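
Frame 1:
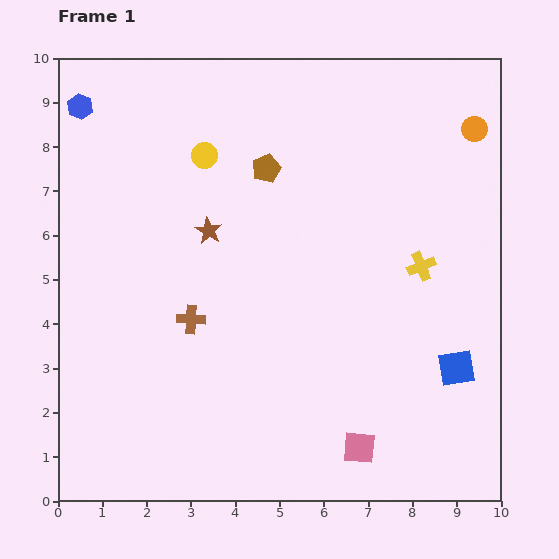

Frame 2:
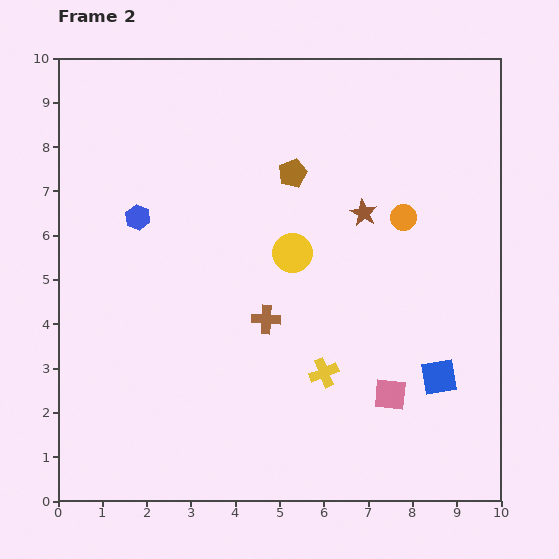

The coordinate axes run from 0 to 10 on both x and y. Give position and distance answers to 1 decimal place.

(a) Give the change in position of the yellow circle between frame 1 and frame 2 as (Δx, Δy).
(2.0, -2.2)

The yellow circle was at (3.3, 7.8) in frame 1 and (5.3, 5.6) in frame 2.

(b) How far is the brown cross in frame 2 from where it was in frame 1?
1.7

The brown cross moved from (3.0, 4.1) to (4.7, 4.1), a distance of √(1.7² + 0.0²) ≈ 1.7.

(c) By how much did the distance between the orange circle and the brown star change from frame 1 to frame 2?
-5.5

Distance in frame 1: 6.4. Distance in frame 2: 0.9.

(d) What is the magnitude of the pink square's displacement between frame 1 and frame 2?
1.4

The pink square moved from (6.8, 1.2) to (7.5, 2.4), a distance of √(0.7² + 1.2²) ≈ 1.4.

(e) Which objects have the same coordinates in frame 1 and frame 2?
none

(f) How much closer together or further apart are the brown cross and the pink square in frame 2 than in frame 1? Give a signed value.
-1.5

Distance in frame 1: 4.8. Distance in frame 2: 3.3.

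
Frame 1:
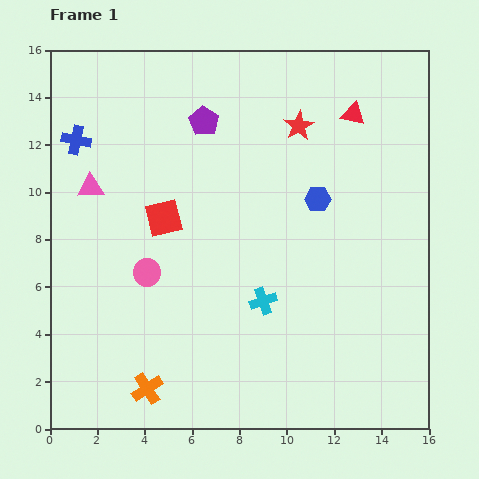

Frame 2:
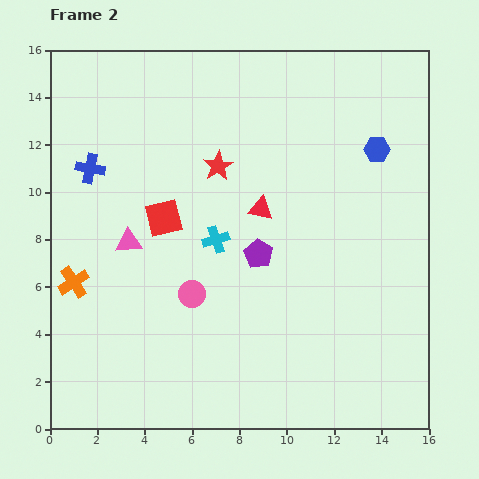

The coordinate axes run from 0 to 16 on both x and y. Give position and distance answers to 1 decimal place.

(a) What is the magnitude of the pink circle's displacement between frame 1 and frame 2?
2.1

The pink circle moved from (4.1, 6.6) to (6.0, 5.7), a distance of √(1.9² + 0.9²) ≈ 2.1.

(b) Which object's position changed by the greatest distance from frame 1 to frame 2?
the purple pentagon

(moved 6.1; next 5.6)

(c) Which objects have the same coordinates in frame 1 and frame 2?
the red square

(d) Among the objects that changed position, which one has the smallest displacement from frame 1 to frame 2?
the blue cross

(moved 1.3)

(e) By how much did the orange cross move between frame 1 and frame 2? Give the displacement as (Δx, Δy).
(-3.1, 4.5)

The orange cross was at (4.1, 1.7) in frame 1 and (1.0, 6.2) in frame 2.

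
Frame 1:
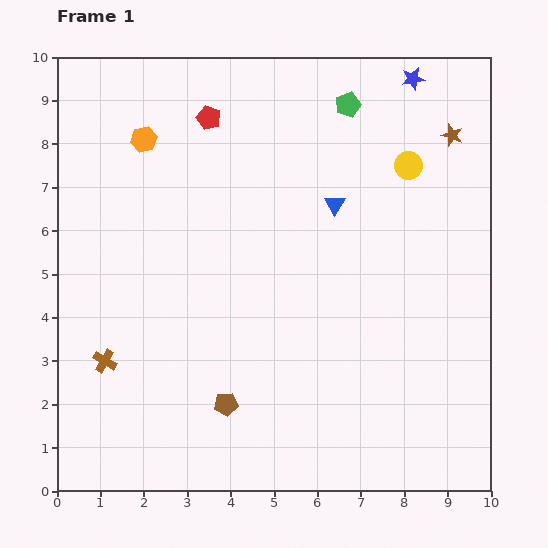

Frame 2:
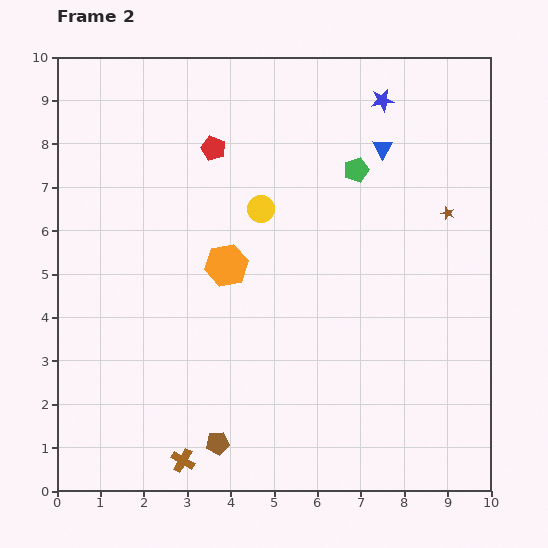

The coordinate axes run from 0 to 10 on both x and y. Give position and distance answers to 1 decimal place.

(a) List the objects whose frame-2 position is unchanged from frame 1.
none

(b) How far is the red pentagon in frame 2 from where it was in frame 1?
0.7

The red pentagon moved from (3.5, 8.6) to (3.6, 7.9), a distance of √(0.1² + 0.7²) ≈ 0.7.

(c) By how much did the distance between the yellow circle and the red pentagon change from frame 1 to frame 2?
-2.9

Distance in frame 1: 4.7. Distance in frame 2: 1.8.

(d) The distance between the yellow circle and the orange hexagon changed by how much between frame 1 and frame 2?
-4.6

Distance in frame 1: 6.1. Distance in frame 2: 1.5.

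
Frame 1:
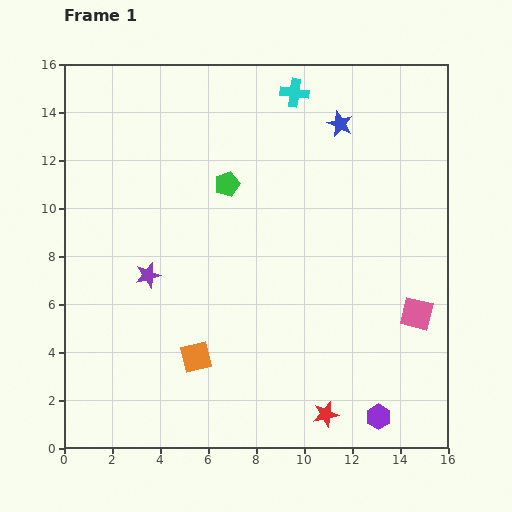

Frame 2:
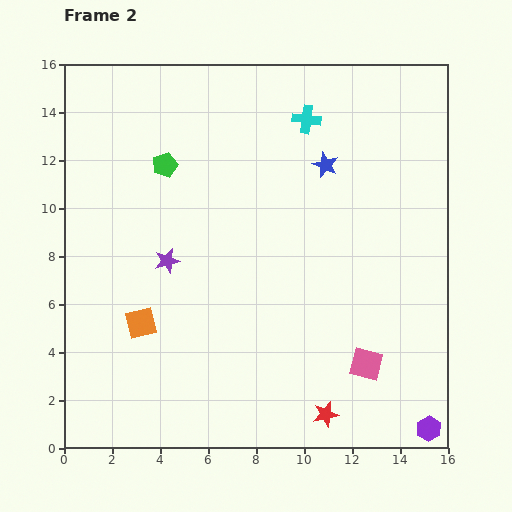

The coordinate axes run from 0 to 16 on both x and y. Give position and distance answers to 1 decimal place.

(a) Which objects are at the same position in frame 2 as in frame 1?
the red star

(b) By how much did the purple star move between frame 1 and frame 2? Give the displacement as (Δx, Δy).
(0.8, 0.6)

The purple star was at (3.5, 7.2) in frame 1 and (4.3, 7.8) in frame 2.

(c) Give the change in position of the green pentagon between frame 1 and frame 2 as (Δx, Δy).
(-2.6, 0.8)

The green pentagon was at (6.8, 11.0) in frame 1 and (4.2, 11.8) in frame 2.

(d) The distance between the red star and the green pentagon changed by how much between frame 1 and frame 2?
+2.0

Distance in frame 1: 10.4. Distance in frame 2: 12.4.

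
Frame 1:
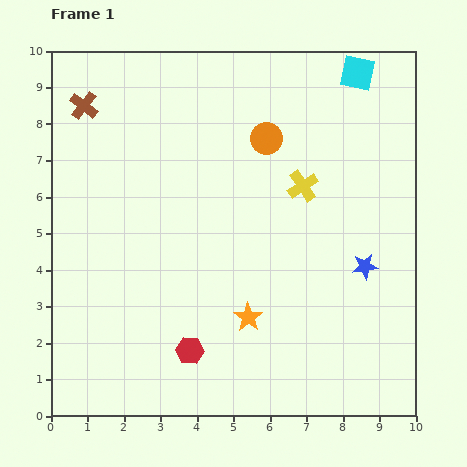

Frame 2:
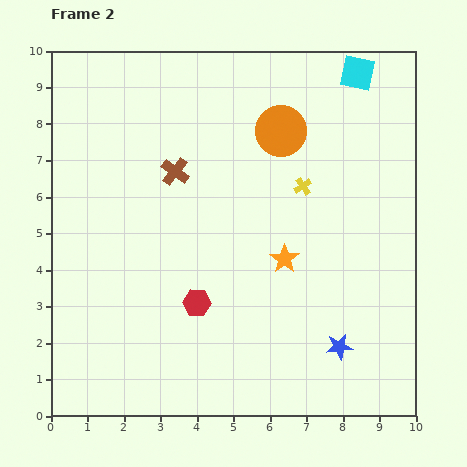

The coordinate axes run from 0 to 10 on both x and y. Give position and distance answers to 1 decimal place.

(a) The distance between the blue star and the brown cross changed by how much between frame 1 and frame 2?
-2.3

Distance in frame 1: 8.9. Distance in frame 2: 6.6.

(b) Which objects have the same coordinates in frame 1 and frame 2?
the cyan square, the yellow cross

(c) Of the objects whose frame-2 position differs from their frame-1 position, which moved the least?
the orange circle

(moved 0.4)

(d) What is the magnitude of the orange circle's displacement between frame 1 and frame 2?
0.4

The orange circle moved from (5.9, 7.6) to (6.3, 7.8), a distance of √(0.4² + 0.2²) ≈ 0.4.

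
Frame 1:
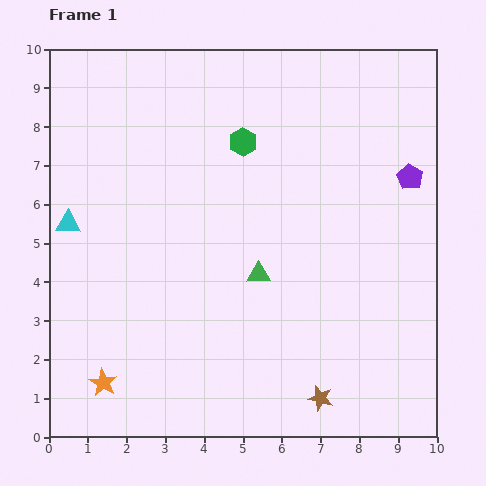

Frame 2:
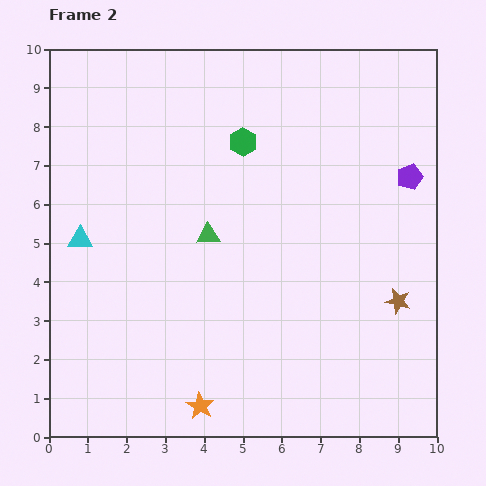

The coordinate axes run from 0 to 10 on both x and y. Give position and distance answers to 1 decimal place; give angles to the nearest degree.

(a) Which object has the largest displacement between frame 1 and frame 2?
the brown star

(moved 3.2; next 2.6)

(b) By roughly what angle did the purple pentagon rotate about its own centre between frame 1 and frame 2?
22° clockwise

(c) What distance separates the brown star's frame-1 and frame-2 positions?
3.2

The brown star moved from (7.0, 1.0) to (9.0, 3.5), a distance of √(2.0² + 2.5²) ≈ 3.2.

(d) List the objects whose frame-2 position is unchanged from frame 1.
the green hexagon, the purple pentagon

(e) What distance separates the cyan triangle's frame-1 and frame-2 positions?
0.5

The cyan triangle moved from (0.5, 5.5) to (0.8, 5.1), a distance of √(0.3² + 0.4²) ≈ 0.5.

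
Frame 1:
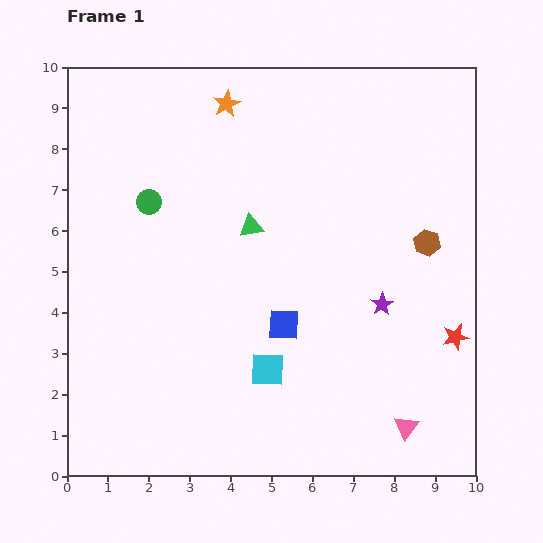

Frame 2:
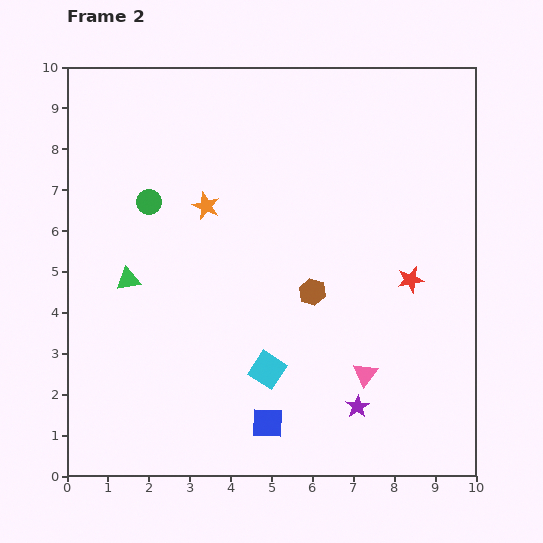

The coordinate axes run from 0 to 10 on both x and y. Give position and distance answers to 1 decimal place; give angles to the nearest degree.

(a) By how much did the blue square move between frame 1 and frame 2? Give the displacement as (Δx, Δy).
(-0.4, -2.4)

The blue square was at (5.3, 3.7) in frame 1 and (4.9, 1.3) in frame 2.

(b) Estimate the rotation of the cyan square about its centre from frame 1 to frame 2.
31° clockwise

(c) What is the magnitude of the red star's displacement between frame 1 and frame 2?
1.8

The red star moved from (9.5, 3.4) to (8.4, 4.8), a distance of √(1.1² + 1.4²) ≈ 1.8.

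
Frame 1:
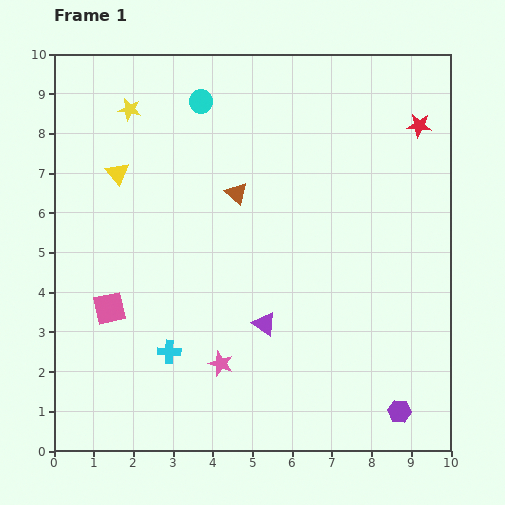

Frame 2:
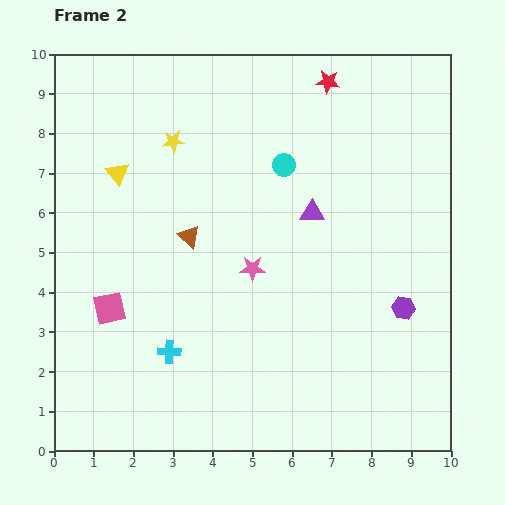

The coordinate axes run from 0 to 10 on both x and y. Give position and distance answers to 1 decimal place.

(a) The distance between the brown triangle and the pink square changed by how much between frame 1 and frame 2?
-1.6

Distance in frame 1: 4.3. Distance in frame 2: 2.7.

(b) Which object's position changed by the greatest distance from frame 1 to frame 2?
the purple triangle

(moved 3.0; next 2.6)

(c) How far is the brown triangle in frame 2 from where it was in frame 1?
1.6

The brown triangle moved from (4.6, 6.5) to (3.4, 5.4), a distance of √(1.2² + 1.1²) ≈ 1.6.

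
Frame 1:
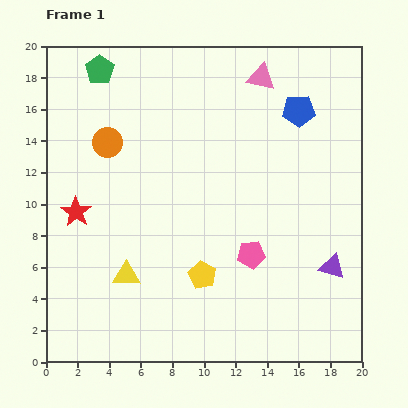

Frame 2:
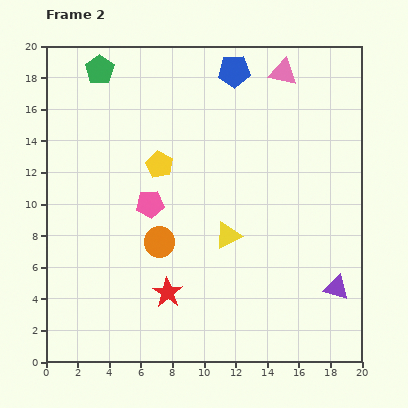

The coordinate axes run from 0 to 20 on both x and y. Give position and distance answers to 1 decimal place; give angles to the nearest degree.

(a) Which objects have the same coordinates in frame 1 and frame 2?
the green pentagon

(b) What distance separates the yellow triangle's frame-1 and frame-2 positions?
6.9

The yellow triangle moved from (5.1, 5.5) to (11.5, 8.0), a distance of √(6.4² + 2.5²) ≈ 6.9.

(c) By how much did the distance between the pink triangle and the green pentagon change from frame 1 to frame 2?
+1.4

Distance in frame 1: 10.2. Distance in frame 2: 11.6.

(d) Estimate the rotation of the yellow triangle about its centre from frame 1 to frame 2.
28° counter-clockwise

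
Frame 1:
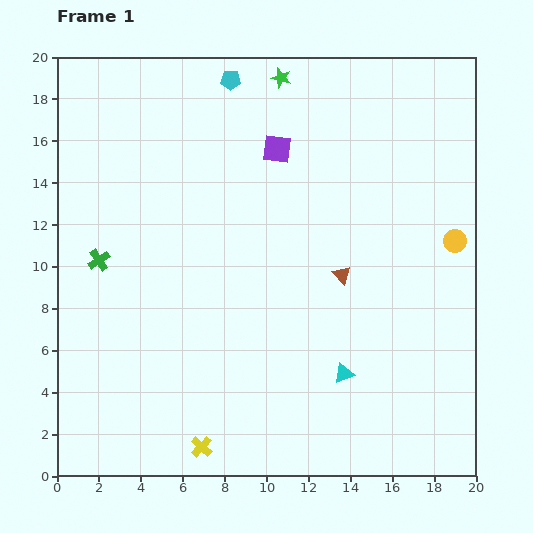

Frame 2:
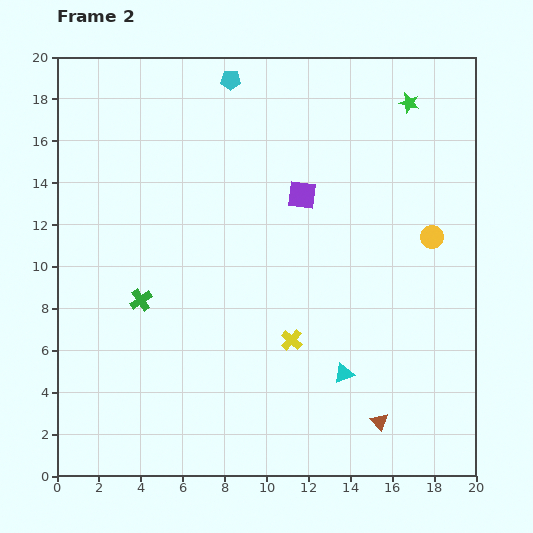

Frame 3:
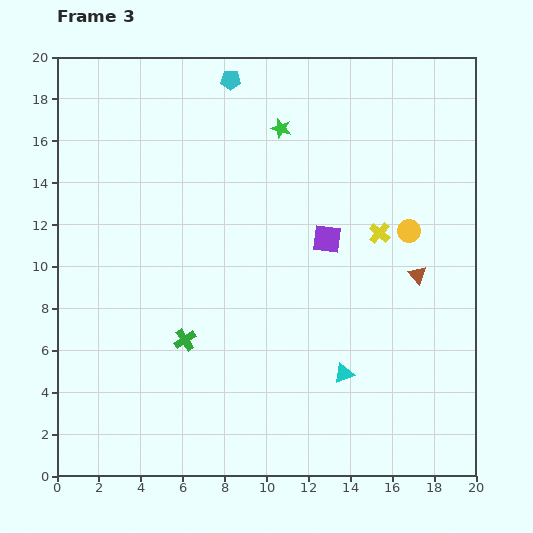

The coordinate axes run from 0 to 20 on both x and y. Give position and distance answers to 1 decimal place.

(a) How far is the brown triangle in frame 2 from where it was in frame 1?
7.2

The brown triangle moved from (13.6, 9.6) to (15.4, 2.6), a distance of √(1.8² + 7.0²) ≈ 7.2.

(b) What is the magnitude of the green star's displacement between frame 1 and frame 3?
2.4

The green star moved from (10.7, 19.0) to (10.7, 16.6), a distance of √(0.0² + 2.4²) ≈ 2.4.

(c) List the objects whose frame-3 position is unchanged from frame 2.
the cyan pentagon, the cyan triangle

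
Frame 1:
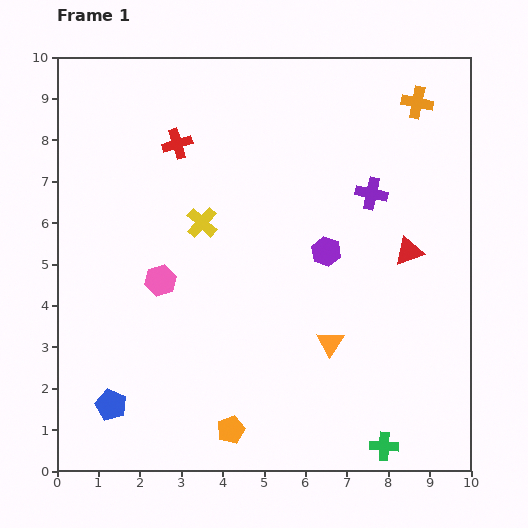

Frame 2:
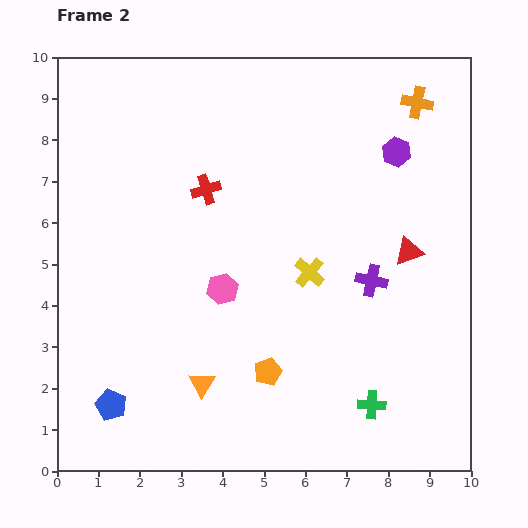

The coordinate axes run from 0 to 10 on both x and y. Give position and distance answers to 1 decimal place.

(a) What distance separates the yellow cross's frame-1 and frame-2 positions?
2.9

The yellow cross moved from (3.5, 6.0) to (6.1, 4.8), a distance of √(2.6² + 1.2²) ≈ 2.9.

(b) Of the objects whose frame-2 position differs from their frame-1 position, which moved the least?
the green cross

(moved 1.0)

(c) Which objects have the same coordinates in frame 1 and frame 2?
the red triangle, the orange cross, the blue pentagon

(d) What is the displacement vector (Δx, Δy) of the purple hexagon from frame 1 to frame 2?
(1.7, 2.4)

The purple hexagon was at (6.5, 5.3) in frame 1 and (8.2, 7.7) in frame 2.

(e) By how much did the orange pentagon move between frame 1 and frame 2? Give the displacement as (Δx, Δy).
(0.9, 1.4)

The orange pentagon was at (4.2, 1.0) in frame 1 and (5.1, 2.4) in frame 2.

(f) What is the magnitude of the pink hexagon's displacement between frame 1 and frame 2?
1.5

The pink hexagon moved from (2.5, 4.6) to (4.0, 4.4), a distance of √(1.5² + 0.2²) ≈ 1.5.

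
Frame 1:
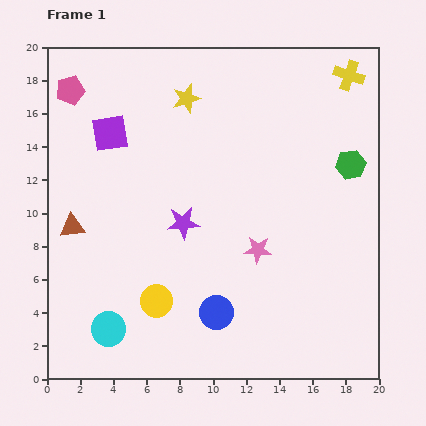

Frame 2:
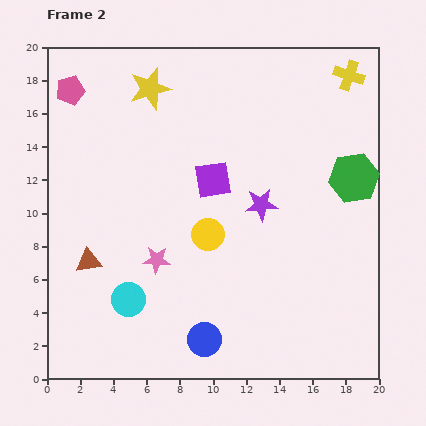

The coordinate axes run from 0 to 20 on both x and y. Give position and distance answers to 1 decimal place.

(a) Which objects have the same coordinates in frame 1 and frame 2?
the yellow cross, the pink pentagon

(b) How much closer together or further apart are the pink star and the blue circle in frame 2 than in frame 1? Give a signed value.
+1.1

Distance in frame 1: 4.5. Distance in frame 2: 5.6.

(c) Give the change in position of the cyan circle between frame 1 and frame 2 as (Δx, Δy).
(1.2, 1.8)

The cyan circle was at (3.7, 3.0) in frame 1 and (4.9, 4.8) in frame 2.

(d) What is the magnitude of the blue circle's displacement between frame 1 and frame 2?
1.7

The blue circle moved from (10.2, 4.0) to (9.5, 2.4), a distance of √(0.7² + 1.6²) ≈ 1.7.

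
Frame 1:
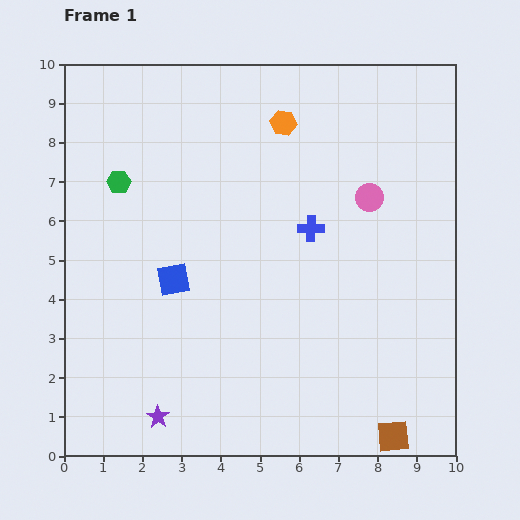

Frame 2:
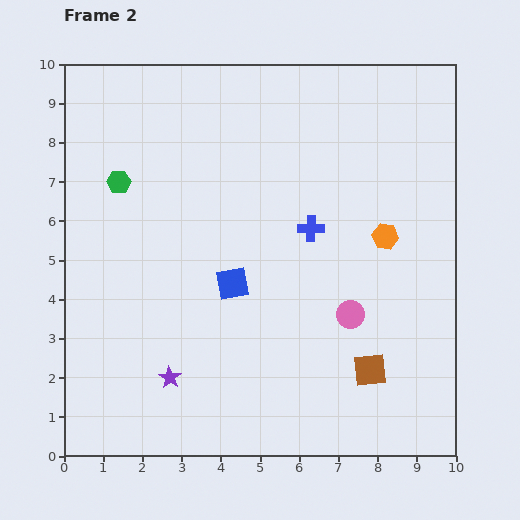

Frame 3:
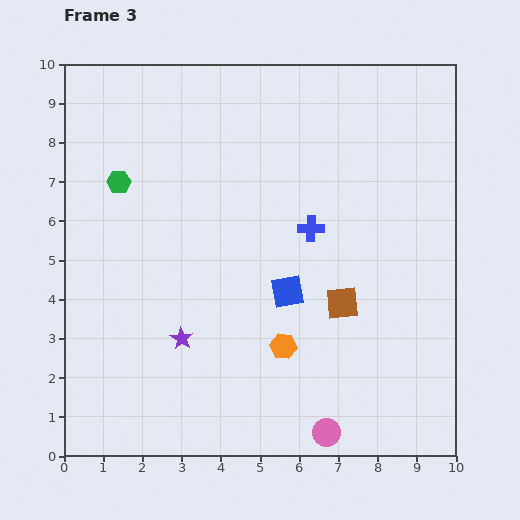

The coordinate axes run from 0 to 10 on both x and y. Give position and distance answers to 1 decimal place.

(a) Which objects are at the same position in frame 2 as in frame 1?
the green hexagon, the blue cross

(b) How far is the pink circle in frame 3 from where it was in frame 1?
6.1

The pink circle moved from (7.8, 6.6) to (6.7, 0.6), a distance of √(1.1² + 6.0²) ≈ 6.1.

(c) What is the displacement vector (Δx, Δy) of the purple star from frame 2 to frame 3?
(0.3, 1.0)

The purple star was at (2.7, 2.0) in frame 2 and (3.0, 3.0) in frame 3.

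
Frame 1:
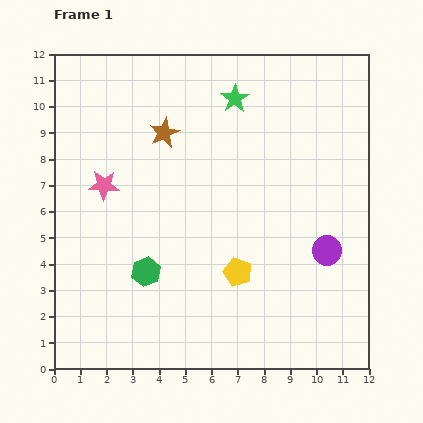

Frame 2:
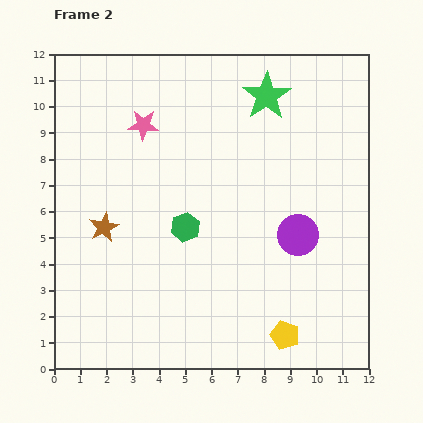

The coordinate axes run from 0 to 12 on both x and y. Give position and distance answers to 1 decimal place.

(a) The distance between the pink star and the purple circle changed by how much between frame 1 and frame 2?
-1.7

Distance in frame 1: 8.9. Distance in frame 2: 7.2.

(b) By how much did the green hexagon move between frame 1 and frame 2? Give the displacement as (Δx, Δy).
(1.5, 1.7)

The green hexagon was at (3.5, 3.7) in frame 1 and (5.0, 5.4) in frame 2.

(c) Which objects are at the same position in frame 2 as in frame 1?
none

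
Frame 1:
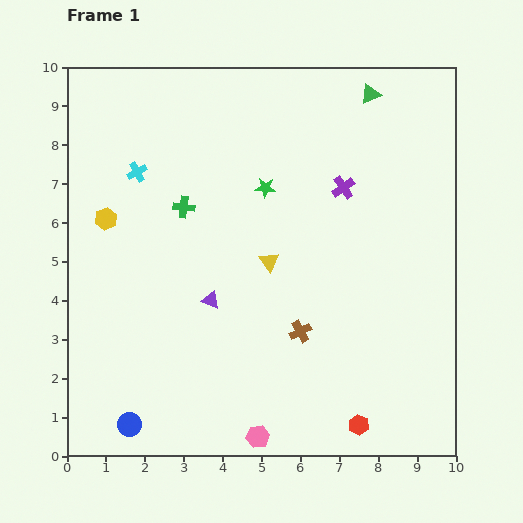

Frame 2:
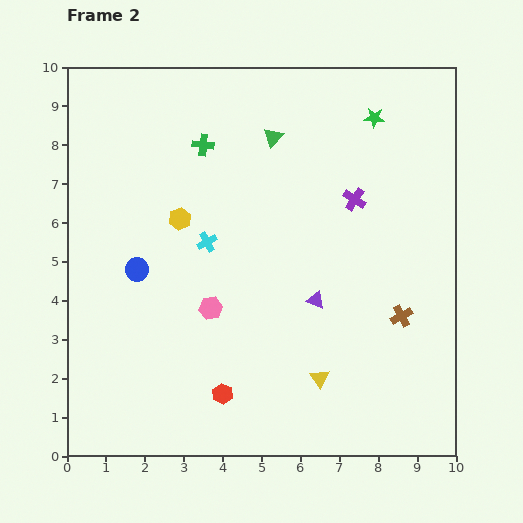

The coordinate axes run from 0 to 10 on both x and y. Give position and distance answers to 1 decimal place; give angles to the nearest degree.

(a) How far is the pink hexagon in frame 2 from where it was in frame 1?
3.5

The pink hexagon moved from (4.9, 0.5) to (3.7, 3.8), a distance of √(1.2² + 3.3²) ≈ 3.5.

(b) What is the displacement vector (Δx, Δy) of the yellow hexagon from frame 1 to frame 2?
(1.9, 0.0)

The yellow hexagon was at (1.0, 6.1) in frame 1 and (2.9, 6.1) in frame 2.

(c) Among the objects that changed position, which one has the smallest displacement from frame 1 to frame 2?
the purple cross

(moved 0.4)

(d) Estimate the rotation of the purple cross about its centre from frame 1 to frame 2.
22° counter-clockwise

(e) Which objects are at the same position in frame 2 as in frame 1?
none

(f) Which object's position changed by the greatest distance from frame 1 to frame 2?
the blue circle

(moved 4.0; next 3.6)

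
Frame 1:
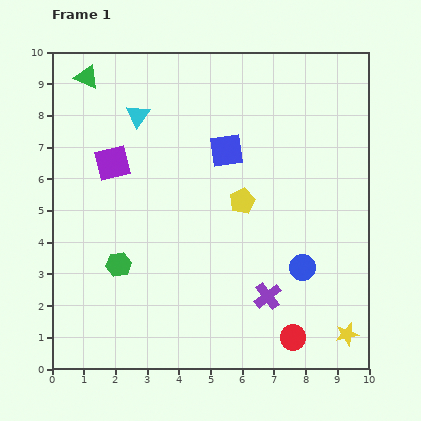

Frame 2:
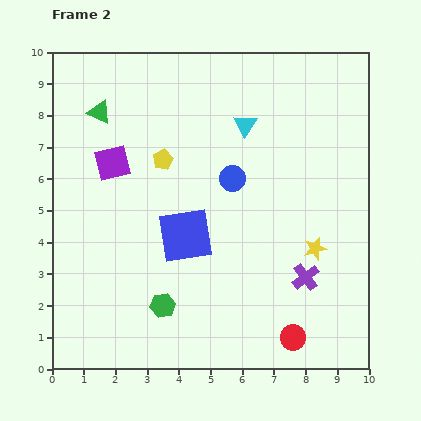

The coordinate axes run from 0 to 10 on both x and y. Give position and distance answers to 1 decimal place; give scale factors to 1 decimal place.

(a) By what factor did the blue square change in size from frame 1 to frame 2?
1.6×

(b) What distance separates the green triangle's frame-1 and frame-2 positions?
1.2

The green triangle moved from (1.1, 9.2) to (1.5, 8.1), a distance of √(0.4² + 1.1²) ≈ 1.2.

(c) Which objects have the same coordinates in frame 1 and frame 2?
the purple square, the red circle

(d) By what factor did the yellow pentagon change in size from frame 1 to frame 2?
0.8×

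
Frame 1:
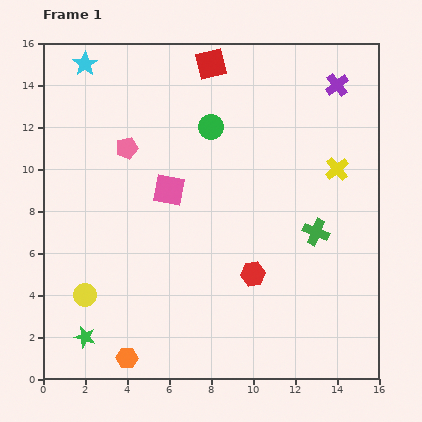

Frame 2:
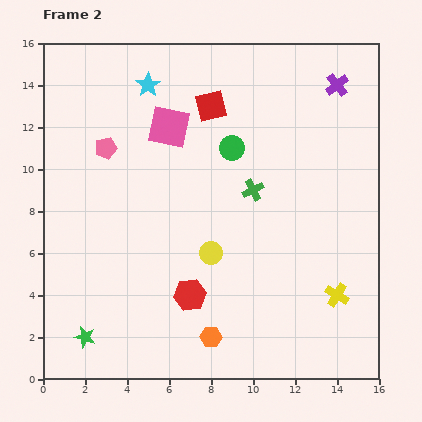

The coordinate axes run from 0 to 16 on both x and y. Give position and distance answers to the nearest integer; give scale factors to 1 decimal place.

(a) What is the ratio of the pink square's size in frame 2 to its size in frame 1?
1.3×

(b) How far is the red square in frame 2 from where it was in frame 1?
2

The red square moved from (8, 15) to (8, 13), a distance of √(0² + 2²) ≈ 2.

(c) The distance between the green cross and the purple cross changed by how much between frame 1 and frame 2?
-1

Distance in frame 1: 7. Distance in frame 2: 6.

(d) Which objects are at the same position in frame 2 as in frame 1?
the purple cross, the green star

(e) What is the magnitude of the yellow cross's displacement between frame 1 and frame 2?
6

The yellow cross moved from (14, 10) to (14, 4), a distance of √(0² + 6²) ≈ 6.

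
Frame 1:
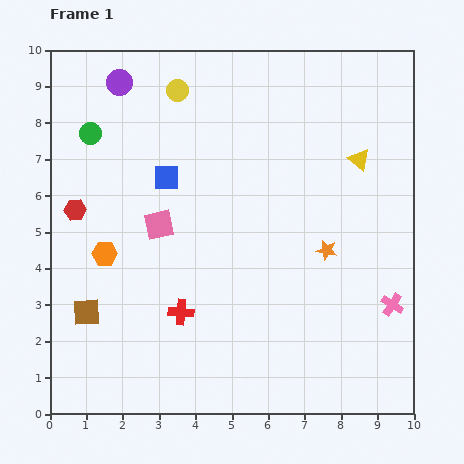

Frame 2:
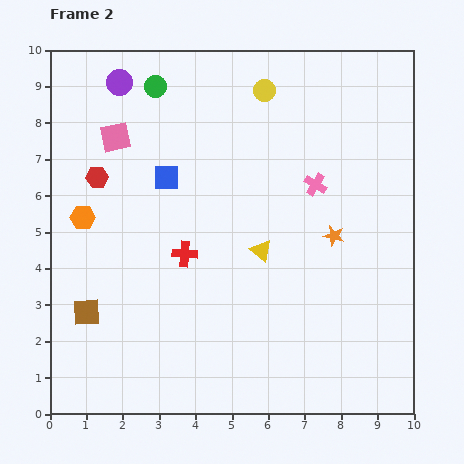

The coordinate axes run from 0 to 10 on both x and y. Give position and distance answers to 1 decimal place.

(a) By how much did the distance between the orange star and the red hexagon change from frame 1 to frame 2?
-0.3

Distance in frame 1: 7.0. Distance in frame 2: 6.7.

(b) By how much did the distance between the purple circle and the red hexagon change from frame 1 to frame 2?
-1.0

Distance in frame 1: 3.7. Distance in frame 2: 2.7.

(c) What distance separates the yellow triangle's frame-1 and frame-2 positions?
3.7

The yellow triangle moved from (8.5, 7.0) to (5.8, 4.5), a distance of √(2.7² + 2.5²) ≈ 3.7.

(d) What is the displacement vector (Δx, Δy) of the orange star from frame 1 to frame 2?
(0.2, 0.4)

The orange star was at (7.6, 4.5) in frame 1 and (7.8, 4.9) in frame 2.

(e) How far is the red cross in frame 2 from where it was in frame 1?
1.6

The red cross moved from (3.6, 2.8) to (3.7, 4.4), a distance of √(0.1² + 1.6²) ≈ 1.6.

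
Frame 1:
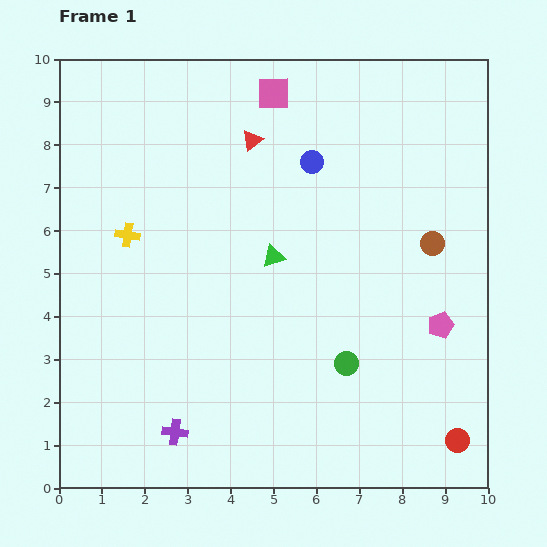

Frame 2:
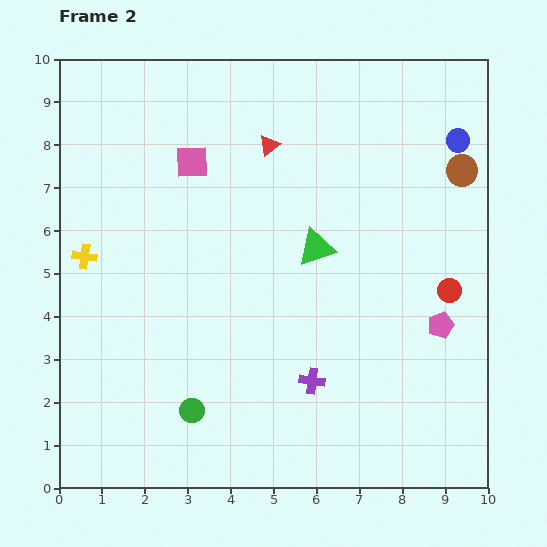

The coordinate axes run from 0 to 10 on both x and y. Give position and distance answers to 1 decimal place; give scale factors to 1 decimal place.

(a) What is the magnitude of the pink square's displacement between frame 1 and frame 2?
2.5

The pink square moved from (5.0, 9.2) to (3.1, 7.6), a distance of √(1.9² + 1.6²) ≈ 2.5.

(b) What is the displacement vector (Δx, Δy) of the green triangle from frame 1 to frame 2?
(1.0, 0.2)

The green triangle was at (5.0, 5.4) in frame 1 and (6.0, 5.6) in frame 2.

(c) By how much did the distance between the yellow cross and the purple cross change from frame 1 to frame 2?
+1.3

Distance in frame 1: 4.7. Distance in frame 2: 6.0.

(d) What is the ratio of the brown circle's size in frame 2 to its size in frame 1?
1.3×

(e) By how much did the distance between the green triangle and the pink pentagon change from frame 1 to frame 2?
-0.8

Distance in frame 1: 4.2. Distance in frame 2: 3.4.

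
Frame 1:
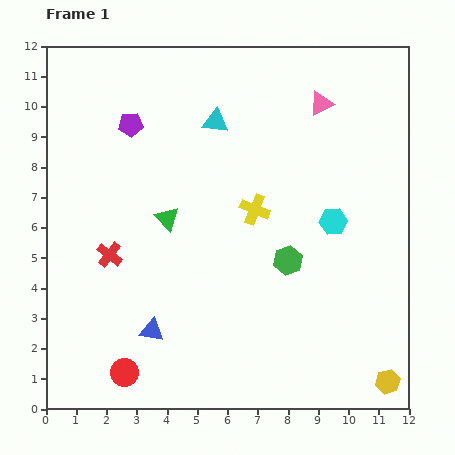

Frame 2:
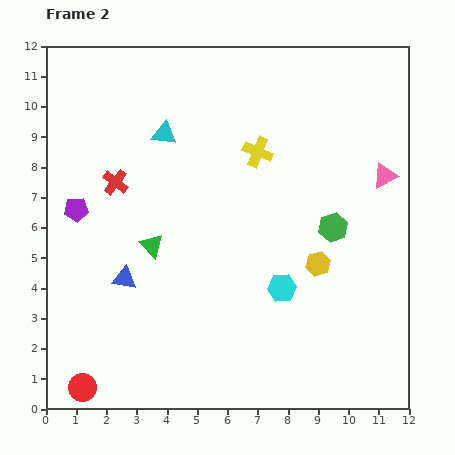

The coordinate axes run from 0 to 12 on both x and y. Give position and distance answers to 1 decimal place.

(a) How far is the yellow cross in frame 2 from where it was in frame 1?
1.9

The yellow cross moved from (6.9, 6.6) to (7.0, 8.5), a distance of √(0.1² + 1.9²) ≈ 1.9.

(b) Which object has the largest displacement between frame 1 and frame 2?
the yellow hexagon

(moved 4.5; next 3.3)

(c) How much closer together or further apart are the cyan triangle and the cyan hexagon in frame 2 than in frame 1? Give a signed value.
+1.3

Distance in frame 1: 5.1. Distance in frame 2: 6.4.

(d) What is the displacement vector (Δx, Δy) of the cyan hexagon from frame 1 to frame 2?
(-1.7, -2.2)

The cyan hexagon was at (9.5, 6.2) in frame 1 and (7.8, 4.0) in frame 2.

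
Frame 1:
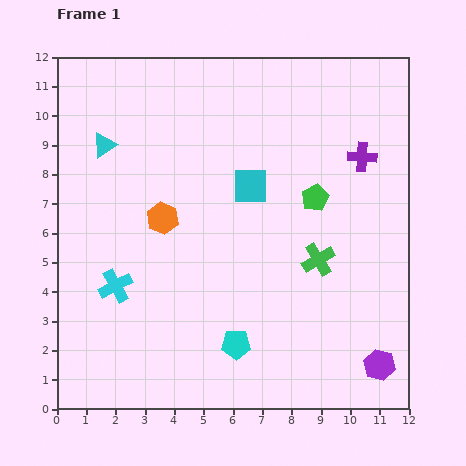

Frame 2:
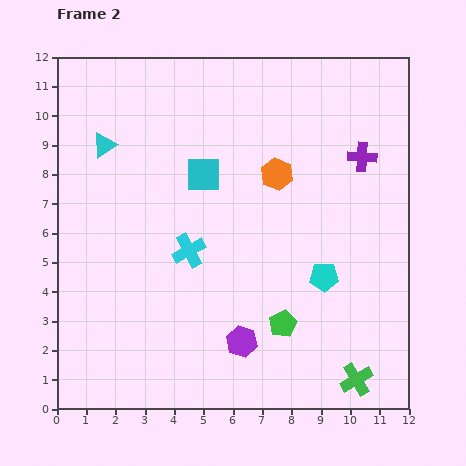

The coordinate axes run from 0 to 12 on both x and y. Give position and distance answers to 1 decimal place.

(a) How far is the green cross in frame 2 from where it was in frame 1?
4.3

The green cross moved from (8.9, 5.1) to (10.2, 1.0), a distance of √(1.3² + 4.1²) ≈ 4.3.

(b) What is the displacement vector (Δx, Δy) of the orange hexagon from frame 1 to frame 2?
(3.9, 1.5)

The orange hexagon was at (3.6, 6.5) in frame 1 and (7.5, 8.0) in frame 2.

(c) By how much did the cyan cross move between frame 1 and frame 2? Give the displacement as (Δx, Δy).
(2.5, 1.2)

The cyan cross was at (2.0, 4.2) in frame 1 and (4.5, 5.4) in frame 2.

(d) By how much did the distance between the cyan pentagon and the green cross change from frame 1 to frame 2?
-0.3

Distance in frame 1: 4.0. Distance in frame 2: 3.7.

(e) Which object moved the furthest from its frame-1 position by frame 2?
the purple hexagon

(moved 4.8; next 4.4)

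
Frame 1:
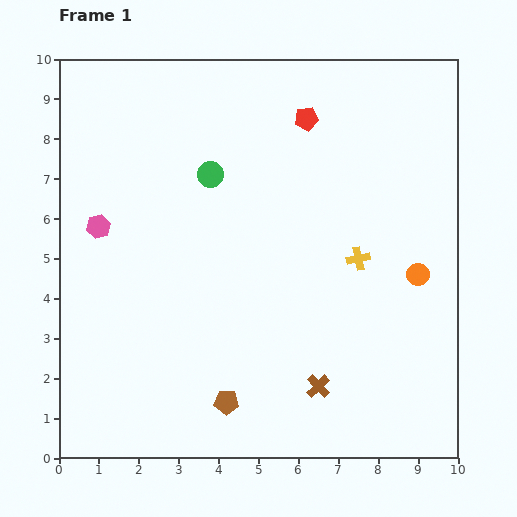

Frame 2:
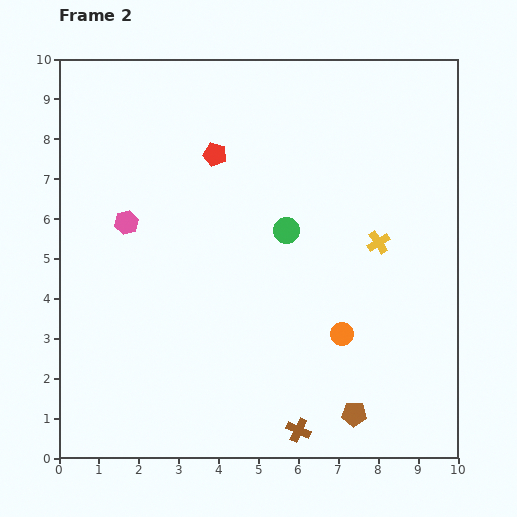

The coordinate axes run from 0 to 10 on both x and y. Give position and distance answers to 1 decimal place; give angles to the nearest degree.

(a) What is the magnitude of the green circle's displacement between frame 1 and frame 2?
2.4

The green circle moved from (3.8, 7.1) to (5.7, 5.7), a distance of √(1.9² + 1.4²) ≈ 2.4.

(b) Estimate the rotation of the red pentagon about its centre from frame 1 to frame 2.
23° clockwise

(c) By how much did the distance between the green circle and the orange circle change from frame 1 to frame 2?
-2.8

Distance in frame 1: 5.8. Distance in frame 2: 3.0.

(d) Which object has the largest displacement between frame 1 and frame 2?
the brown pentagon

(moved 3.2; next 2.5)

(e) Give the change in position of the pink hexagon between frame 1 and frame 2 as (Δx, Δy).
(0.7, 0.1)

The pink hexagon was at (1.0, 5.8) in frame 1 and (1.7, 5.9) in frame 2.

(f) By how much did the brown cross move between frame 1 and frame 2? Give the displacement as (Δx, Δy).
(-0.5, -1.1)

The brown cross was at (6.5, 1.8) in frame 1 and (6.0, 0.7) in frame 2.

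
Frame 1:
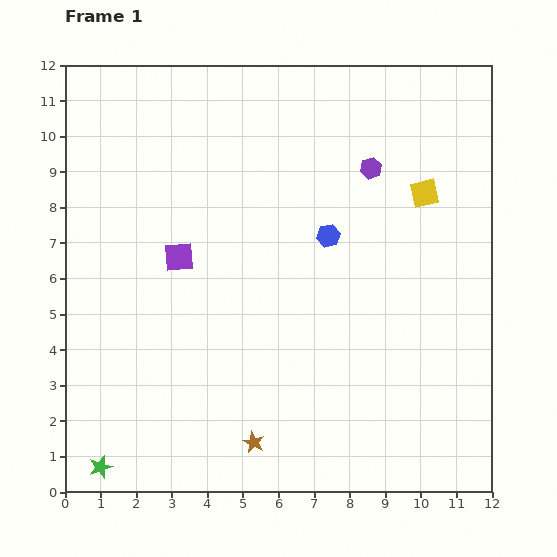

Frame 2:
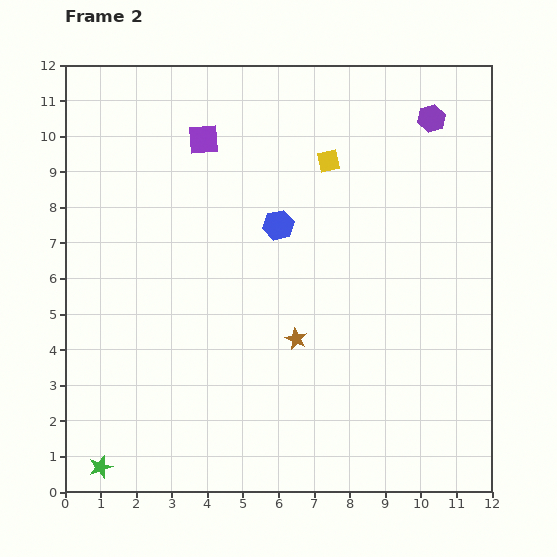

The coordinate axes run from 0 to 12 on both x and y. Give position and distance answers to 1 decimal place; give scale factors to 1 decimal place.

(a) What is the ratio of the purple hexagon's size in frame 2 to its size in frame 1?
1.3×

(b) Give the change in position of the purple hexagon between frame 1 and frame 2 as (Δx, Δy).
(1.7, 1.4)

The purple hexagon was at (8.6, 9.1) in frame 1 and (10.3, 10.5) in frame 2.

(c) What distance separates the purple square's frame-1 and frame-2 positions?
3.4

The purple square moved from (3.2, 6.6) to (3.9, 9.9), a distance of √(0.7² + 3.3²) ≈ 3.4.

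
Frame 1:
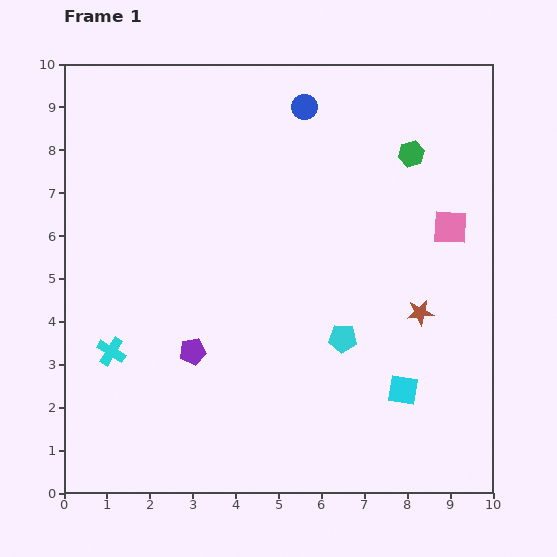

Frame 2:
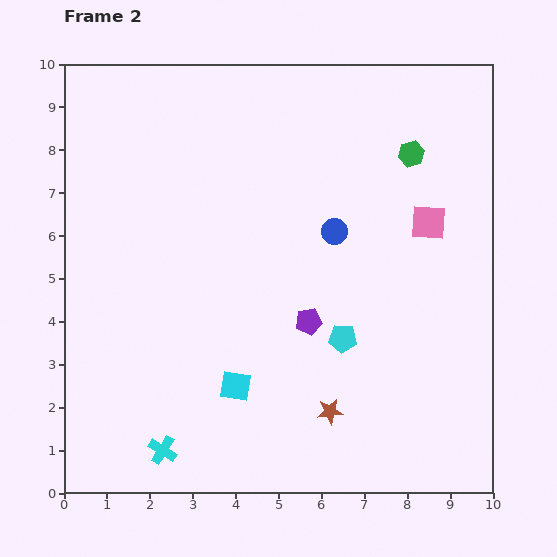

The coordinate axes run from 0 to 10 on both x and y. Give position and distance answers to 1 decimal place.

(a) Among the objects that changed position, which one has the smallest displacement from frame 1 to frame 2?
the pink square

(moved 0.5)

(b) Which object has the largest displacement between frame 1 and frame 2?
the cyan square

(moved 3.9; next 3.1)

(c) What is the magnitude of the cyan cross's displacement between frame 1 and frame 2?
2.6

The cyan cross moved from (1.1, 3.3) to (2.3, 1.0), a distance of √(1.2² + 2.3²) ≈ 2.6.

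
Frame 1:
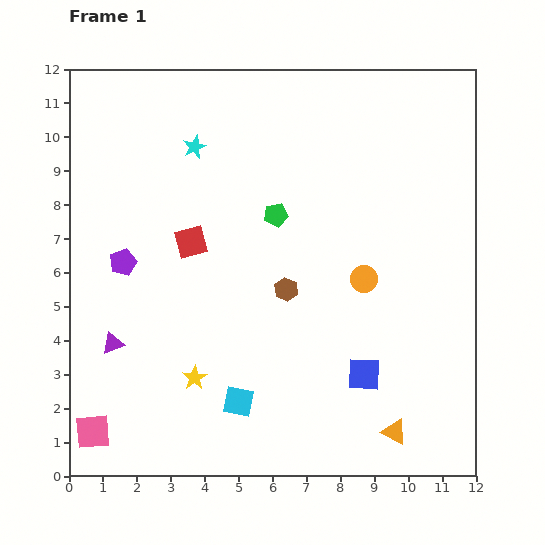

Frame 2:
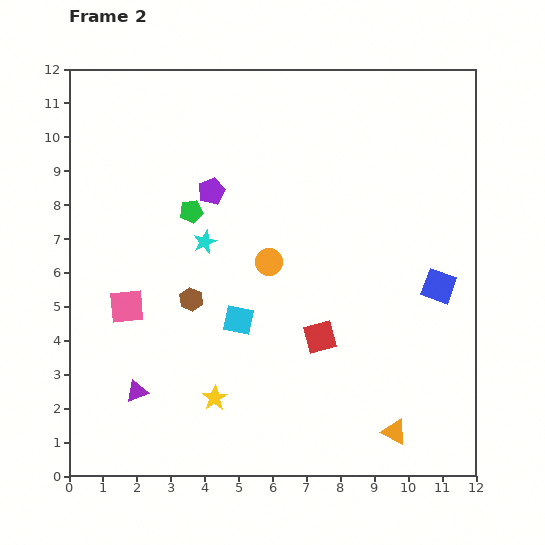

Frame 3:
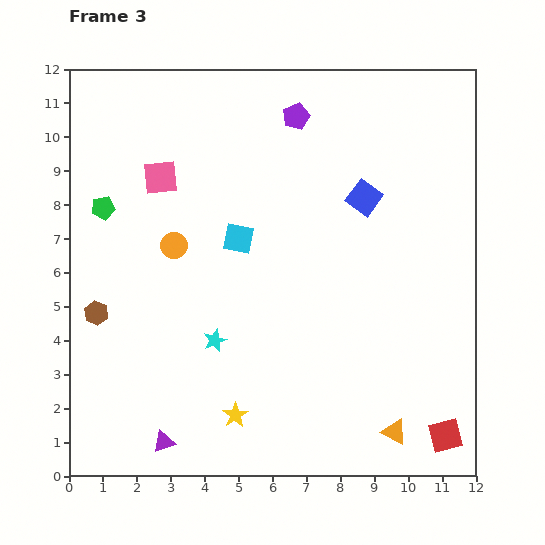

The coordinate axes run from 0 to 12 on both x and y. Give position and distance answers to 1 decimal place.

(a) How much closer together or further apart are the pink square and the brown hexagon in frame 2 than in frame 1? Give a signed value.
-5.2

Distance in frame 1: 7.1. Distance in frame 2: 1.9.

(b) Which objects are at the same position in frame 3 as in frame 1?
the orange triangle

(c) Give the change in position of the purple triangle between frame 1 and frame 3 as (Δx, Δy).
(1.5, -2.9)

The purple triangle was at (1.3, 3.9) in frame 1 and (2.8, 1.0) in frame 3.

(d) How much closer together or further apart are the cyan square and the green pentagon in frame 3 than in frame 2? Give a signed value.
+0.6

Distance in frame 2: 3.5. Distance in frame 3: 4.1.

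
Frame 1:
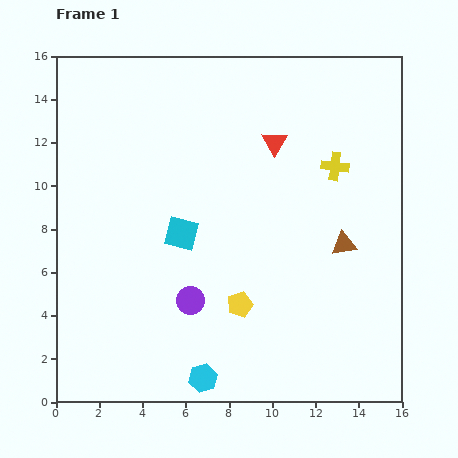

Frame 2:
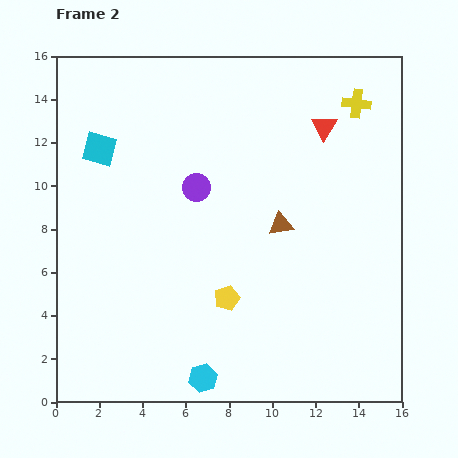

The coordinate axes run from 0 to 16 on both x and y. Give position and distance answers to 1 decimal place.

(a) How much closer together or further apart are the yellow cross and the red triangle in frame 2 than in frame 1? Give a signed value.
-1.1

Distance in frame 1: 3.0. Distance in frame 2: 1.9.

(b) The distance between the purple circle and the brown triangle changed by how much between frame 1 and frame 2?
-3.3

Distance in frame 1: 7.6. Distance in frame 2: 4.3.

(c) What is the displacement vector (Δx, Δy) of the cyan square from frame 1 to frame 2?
(-3.8, 3.9)

The cyan square was at (5.8, 7.8) in frame 1 and (2.0, 11.7) in frame 2.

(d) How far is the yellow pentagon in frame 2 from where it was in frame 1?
0.7

The yellow pentagon moved from (8.5, 4.5) to (7.9, 4.8), a distance of √(0.6² + 0.3²) ≈ 0.7.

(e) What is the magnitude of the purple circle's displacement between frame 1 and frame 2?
5.2

The purple circle moved from (6.2, 4.7) to (6.5, 9.9), a distance of √(0.3² + 5.2²) ≈ 5.2.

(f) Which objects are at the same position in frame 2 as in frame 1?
the cyan hexagon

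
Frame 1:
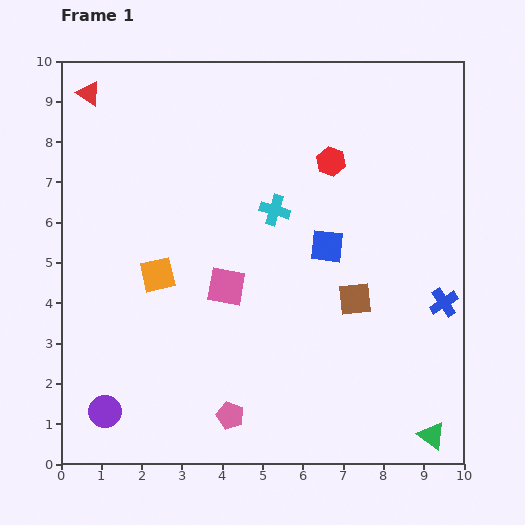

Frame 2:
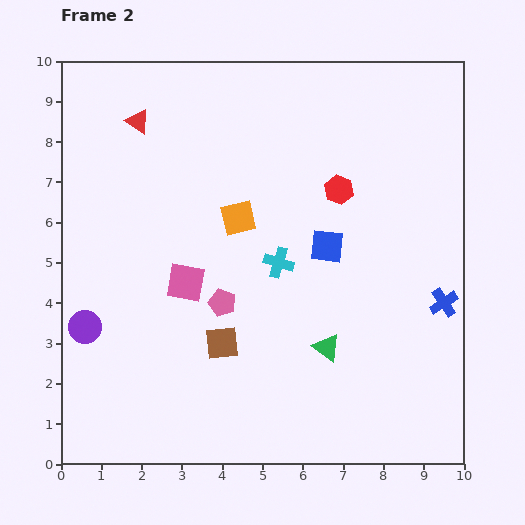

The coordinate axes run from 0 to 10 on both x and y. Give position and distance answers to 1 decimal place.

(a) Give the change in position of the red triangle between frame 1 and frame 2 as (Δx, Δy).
(1.2, -0.7)

The red triangle was at (0.7, 9.2) in frame 1 and (1.9, 8.5) in frame 2.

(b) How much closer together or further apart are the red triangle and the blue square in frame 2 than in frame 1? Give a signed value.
-1.4

Distance in frame 1: 7.0. Distance in frame 2: 5.6.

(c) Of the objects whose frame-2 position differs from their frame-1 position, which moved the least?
the red hexagon

(moved 0.7)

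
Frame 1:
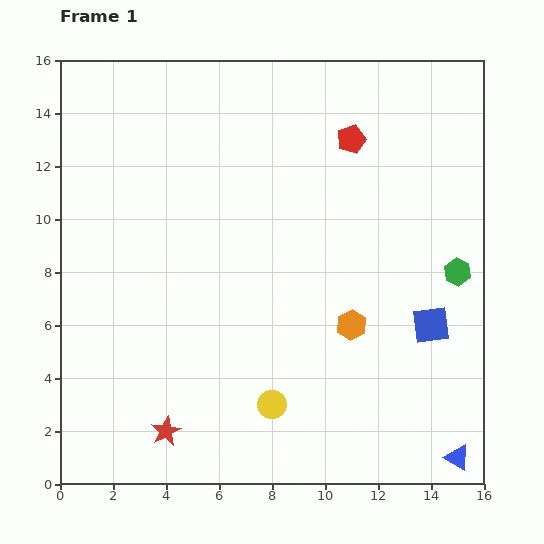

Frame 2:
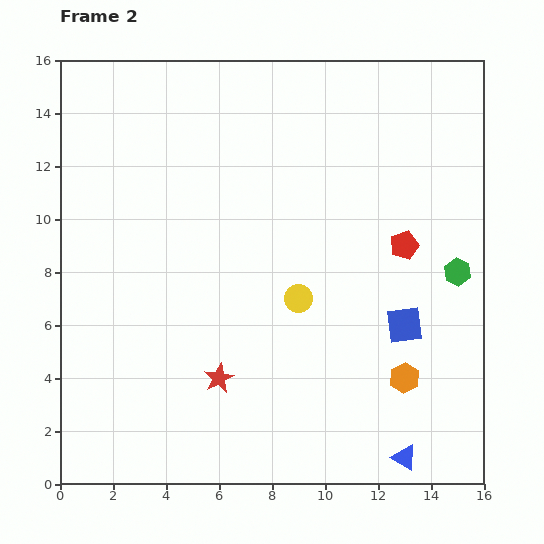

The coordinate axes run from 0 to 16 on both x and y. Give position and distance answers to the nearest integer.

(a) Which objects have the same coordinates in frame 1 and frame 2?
the green hexagon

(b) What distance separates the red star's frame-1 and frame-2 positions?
3

The red star moved from (4, 2) to (6, 4), a distance of √(2² + 2²) ≈ 3.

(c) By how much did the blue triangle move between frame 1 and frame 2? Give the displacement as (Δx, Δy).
(-2, 0)

The blue triangle was at (15, 1) in frame 1 and (13, 1) in frame 2.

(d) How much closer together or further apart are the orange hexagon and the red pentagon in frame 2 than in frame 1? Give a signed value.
-2

Distance in frame 1: 7. Distance in frame 2: 5.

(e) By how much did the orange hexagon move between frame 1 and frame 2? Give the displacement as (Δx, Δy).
(2, -2)

The orange hexagon was at (11, 6) in frame 1 and (13, 4) in frame 2.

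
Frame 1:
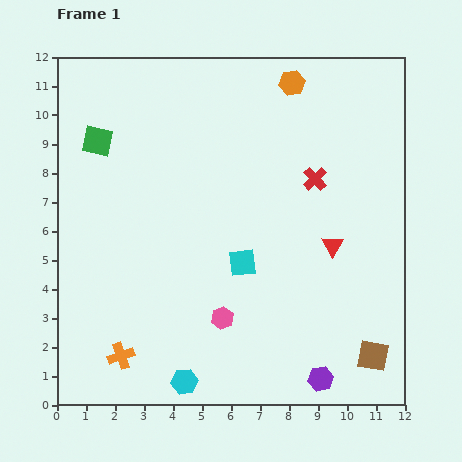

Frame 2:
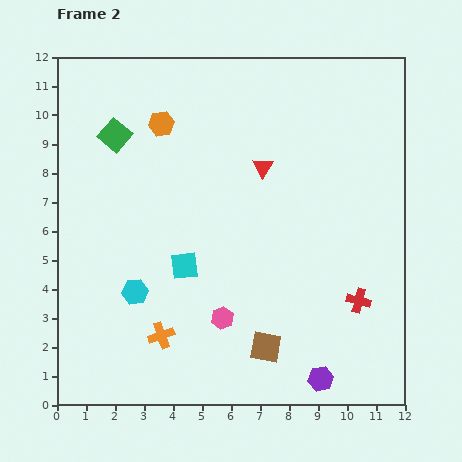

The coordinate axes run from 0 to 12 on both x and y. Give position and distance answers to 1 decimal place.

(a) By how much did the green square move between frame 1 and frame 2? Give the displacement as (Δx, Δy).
(0.6, 0.2)

The green square was at (1.4, 9.1) in frame 1 and (2.0, 9.3) in frame 2.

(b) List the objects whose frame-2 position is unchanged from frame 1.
the pink hexagon, the purple hexagon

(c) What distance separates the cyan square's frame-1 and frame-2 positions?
2.0

The cyan square moved from (6.4, 4.9) to (4.4, 4.8), a distance of √(2.0² + 0.1²) ≈ 2.0.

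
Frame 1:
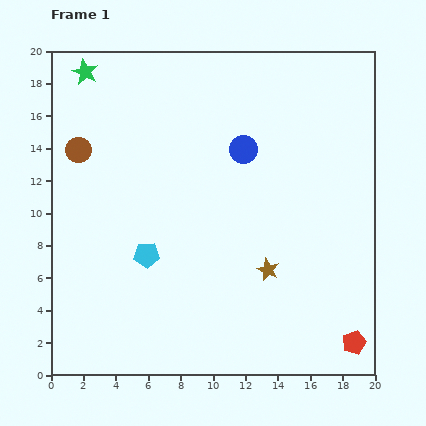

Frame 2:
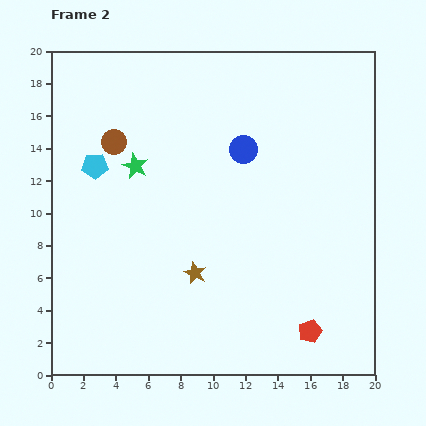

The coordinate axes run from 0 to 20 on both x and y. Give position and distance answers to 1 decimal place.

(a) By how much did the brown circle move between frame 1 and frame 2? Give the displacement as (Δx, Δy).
(2.2, 0.5)

The brown circle was at (1.7, 13.9) in frame 1 and (3.9, 14.4) in frame 2.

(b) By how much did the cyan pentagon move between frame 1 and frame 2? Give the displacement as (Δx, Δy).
(-3.2, 5.5)

The cyan pentagon was at (5.9, 7.4) in frame 1 and (2.7, 12.9) in frame 2.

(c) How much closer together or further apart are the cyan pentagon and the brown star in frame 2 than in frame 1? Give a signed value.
+1.5

Distance in frame 1: 7.6. Distance in frame 2: 9.1.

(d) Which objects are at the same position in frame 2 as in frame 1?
the blue circle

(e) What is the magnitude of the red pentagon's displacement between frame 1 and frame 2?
2.8

The red pentagon moved from (18.7, 2.0) to (16.0, 2.7), a distance of √(2.7² + 0.7²) ≈ 2.8.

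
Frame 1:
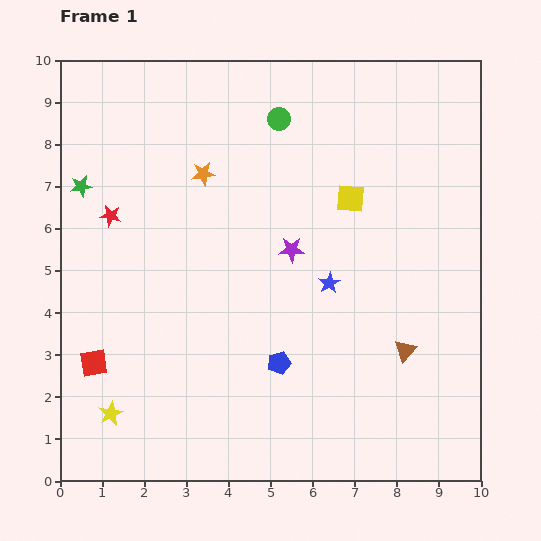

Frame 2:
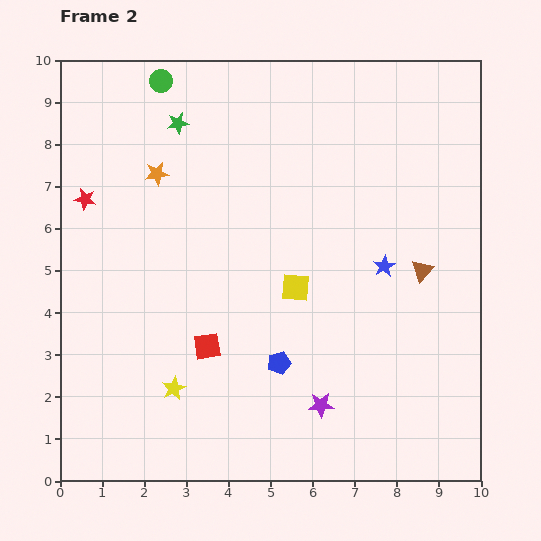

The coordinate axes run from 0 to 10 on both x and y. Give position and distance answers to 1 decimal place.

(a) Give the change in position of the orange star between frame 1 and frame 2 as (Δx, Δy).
(-1.1, 0.0)

The orange star was at (3.4, 7.3) in frame 1 and (2.3, 7.3) in frame 2.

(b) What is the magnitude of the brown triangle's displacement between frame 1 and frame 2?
1.9

The brown triangle moved from (8.2, 3.1) to (8.6, 5.0), a distance of √(0.4² + 1.9²) ≈ 1.9.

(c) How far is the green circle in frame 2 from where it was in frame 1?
2.9

The green circle moved from (5.2, 8.6) to (2.4, 9.5), a distance of √(2.8² + 0.9²) ≈ 2.9.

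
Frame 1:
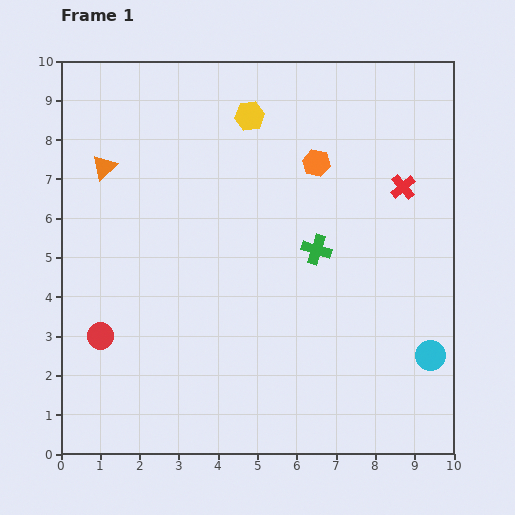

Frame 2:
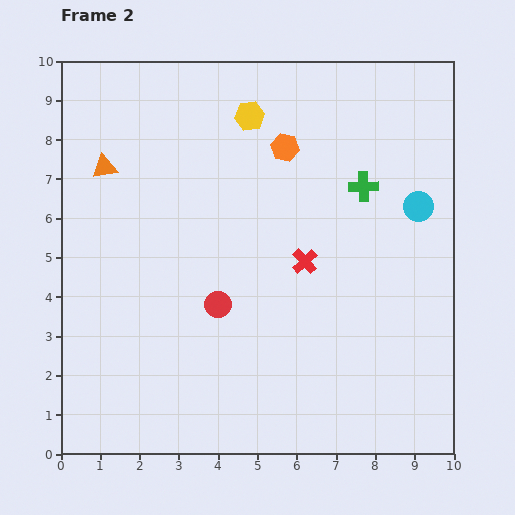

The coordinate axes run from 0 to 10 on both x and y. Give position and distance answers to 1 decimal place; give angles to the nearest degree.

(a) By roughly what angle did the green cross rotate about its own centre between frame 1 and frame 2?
20° counter-clockwise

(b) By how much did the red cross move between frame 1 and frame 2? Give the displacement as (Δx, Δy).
(-2.5, -1.9)

The red cross was at (8.7, 6.8) in frame 1 and (6.2, 4.9) in frame 2.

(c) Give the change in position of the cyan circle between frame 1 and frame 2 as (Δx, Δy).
(-0.3, 3.8)

The cyan circle was at (9.4, 2.5) in frame 1 and (9.1, 6.3) in frame 2.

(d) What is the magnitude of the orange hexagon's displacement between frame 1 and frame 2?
0.9

The orange hexagon moved from (6.5, 7.4) to (5.7, 7.8), a distance of √(0.8² + 0.4²) ≈ 0.9.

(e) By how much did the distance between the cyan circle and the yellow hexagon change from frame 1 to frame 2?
-2.7

Distance in frame 1: 7.6. Distance in frame 2: 4.9.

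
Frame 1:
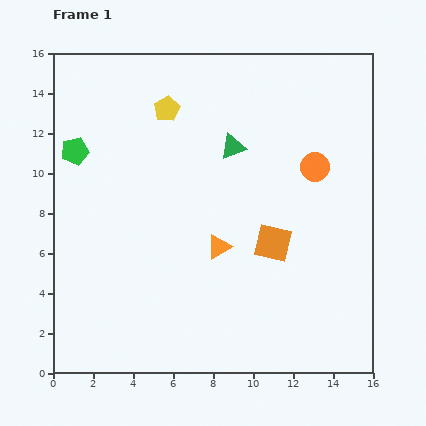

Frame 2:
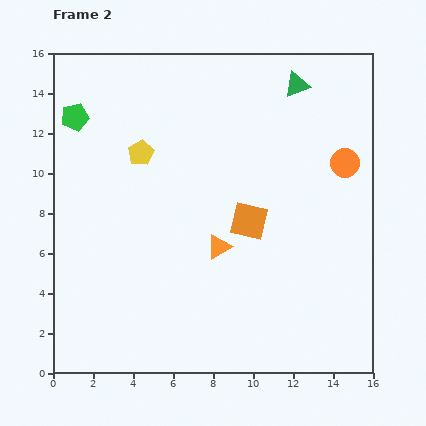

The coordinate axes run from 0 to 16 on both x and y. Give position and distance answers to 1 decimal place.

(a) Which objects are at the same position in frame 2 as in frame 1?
the orange triangle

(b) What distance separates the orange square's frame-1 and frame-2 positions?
1.6

The orange square moved from (11.0, 6.5) to (9.8, 7.6), a distance of √(1.2² + 1.1²) ≈ 1.6.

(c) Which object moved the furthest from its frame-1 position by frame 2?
the green triangle

(moved 4.5; next 2.6)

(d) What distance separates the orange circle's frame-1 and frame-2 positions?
1.5

The orange circle moved from (13.1, 10.3) to (14.6, 10.5), a distance of √(1.5² + 0.2²) ≈ 1.5.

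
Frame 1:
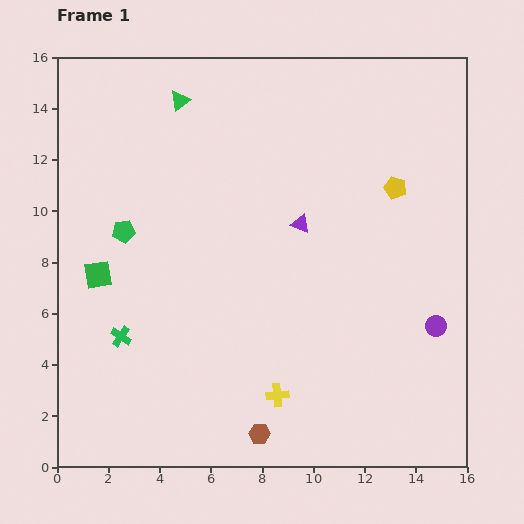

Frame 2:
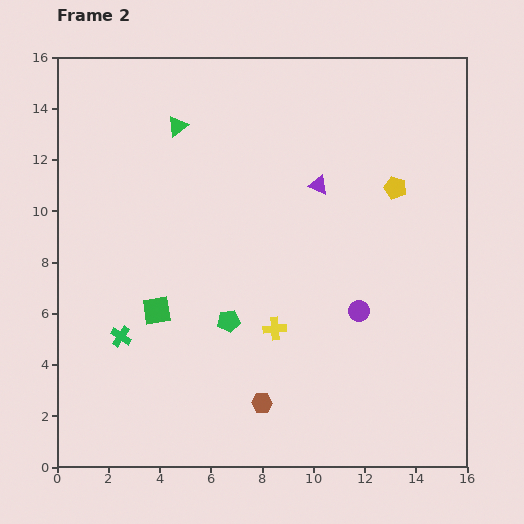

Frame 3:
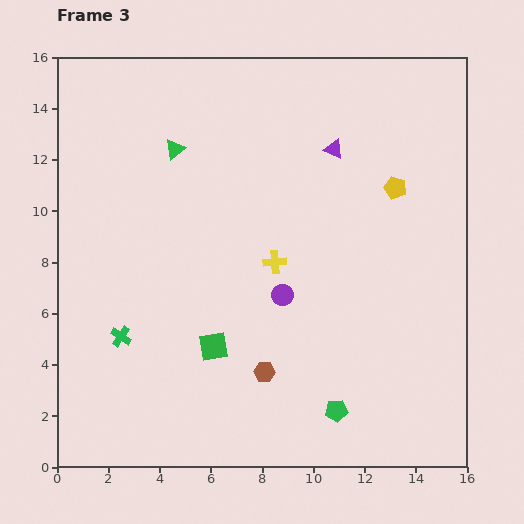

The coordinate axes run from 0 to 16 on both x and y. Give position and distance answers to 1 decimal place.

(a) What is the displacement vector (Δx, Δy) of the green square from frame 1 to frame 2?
(2.3, -1.4)

The green square was at (1.6, 7.5) in frame 1 and (3.9, 6.1) in frame 2.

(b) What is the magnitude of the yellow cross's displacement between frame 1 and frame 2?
2.6

The yellow cross moved from (8.6, 2.8) to (8.5, 5.4), a distance of √(0.1² + 2.6²) ≈ 2.6.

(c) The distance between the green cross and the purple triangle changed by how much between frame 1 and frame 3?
+2.8

Distance in frame 1: 8.3. Distance in frame 3: 11.1.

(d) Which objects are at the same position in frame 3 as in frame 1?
the yellow pentagon, the green cross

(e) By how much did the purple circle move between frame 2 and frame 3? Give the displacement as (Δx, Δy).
(-3.0, 0.6)

The purple circle was at (11.8, 6.1) in frame 2 and (8.8, 6.7) in frame 3.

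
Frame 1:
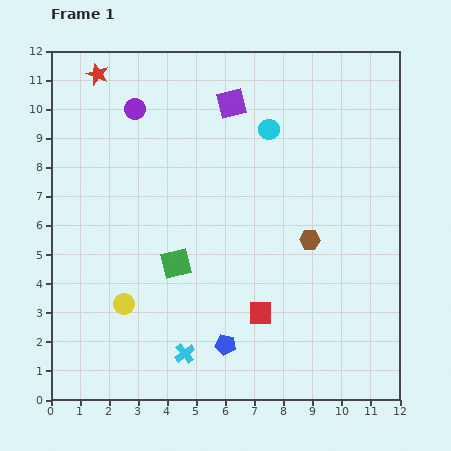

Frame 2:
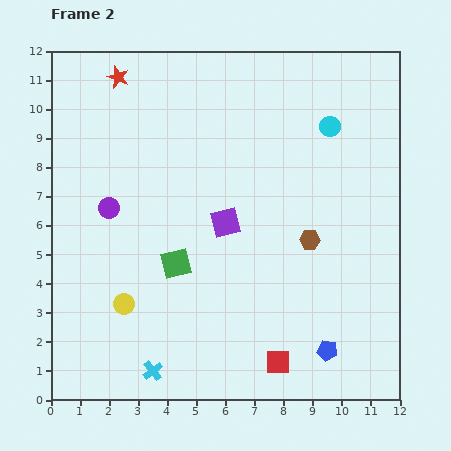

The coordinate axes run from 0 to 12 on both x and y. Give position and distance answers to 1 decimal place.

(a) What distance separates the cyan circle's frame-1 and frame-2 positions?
2.1

The cyan circle moved from (7.5, 9.3) to (9.6, 9.4), a distance of √(2.1² + 0.1²) ≈ 2.1.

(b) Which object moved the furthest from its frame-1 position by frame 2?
the purple square

(moved 4.1; next 3.5)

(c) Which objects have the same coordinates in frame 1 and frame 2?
the brown hexagon, the yellow circle, the green square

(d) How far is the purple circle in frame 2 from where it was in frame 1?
3.5

The purple circle moved from (2.9, 10.0) to (2.0, 6.6), a distance of √(0.9² + 3.4²) ≈ 3.5.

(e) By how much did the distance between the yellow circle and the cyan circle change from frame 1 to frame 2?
+1.6

Distance in frame 1: 7.8. Distance in frame 2: 9.4.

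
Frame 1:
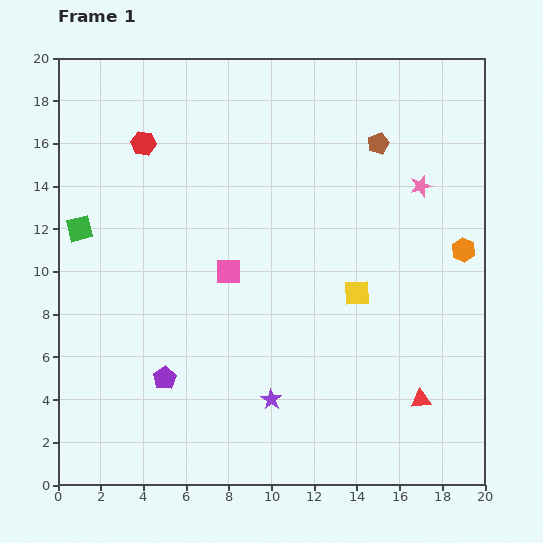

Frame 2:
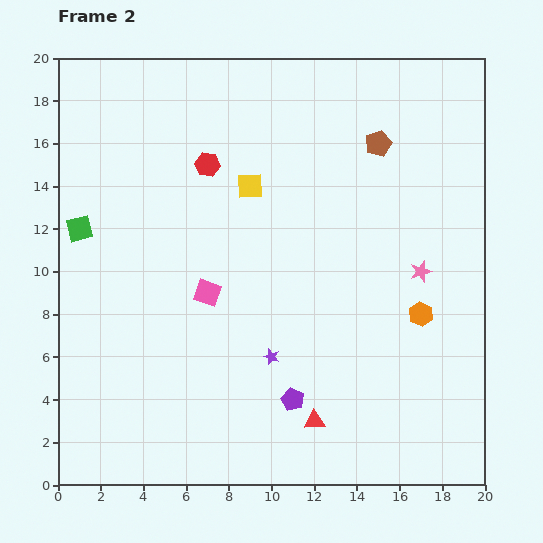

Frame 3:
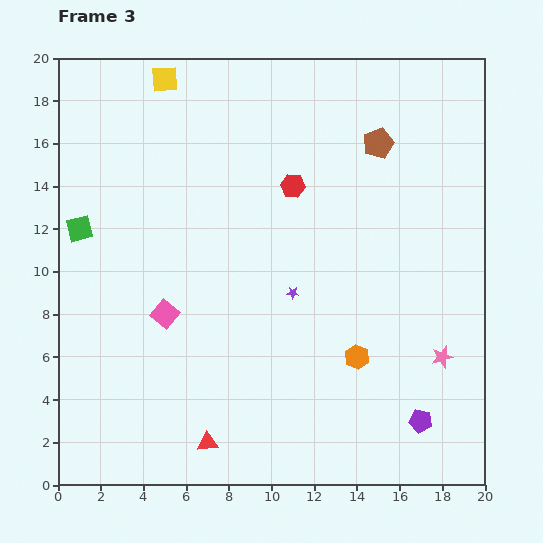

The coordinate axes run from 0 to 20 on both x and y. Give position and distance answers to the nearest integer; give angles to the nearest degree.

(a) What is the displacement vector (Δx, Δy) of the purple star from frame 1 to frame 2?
(0, 2)

The purple star was at (10, 4) in frame 1 and (10, 6) in frame 2.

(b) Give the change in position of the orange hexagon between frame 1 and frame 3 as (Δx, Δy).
(-5, -5)

The orange hexagon was at (19, 11) in frame 1 and (14, 6) in frame 3.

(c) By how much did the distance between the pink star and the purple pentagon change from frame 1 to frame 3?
-12

Distance in frame 1: 15. Distance in frame 3: 3.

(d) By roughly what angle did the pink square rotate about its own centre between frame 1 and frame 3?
39° clockwise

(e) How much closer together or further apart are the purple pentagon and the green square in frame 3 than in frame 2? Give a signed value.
+5

Distance in frame 2: 13. Distance in frame 3: 18.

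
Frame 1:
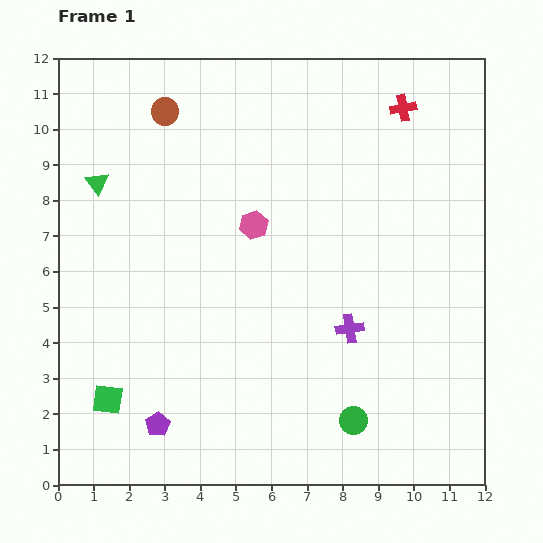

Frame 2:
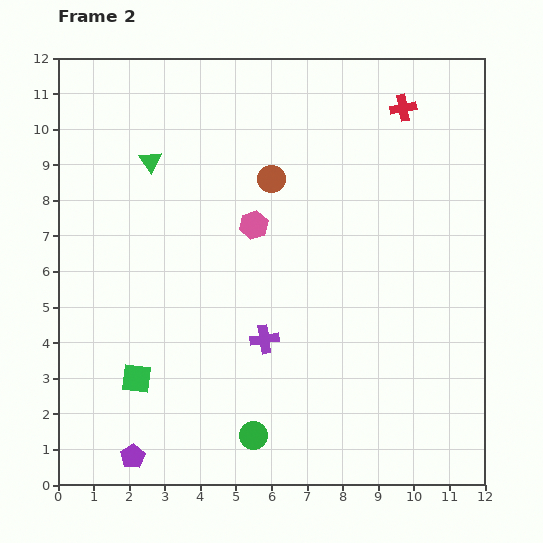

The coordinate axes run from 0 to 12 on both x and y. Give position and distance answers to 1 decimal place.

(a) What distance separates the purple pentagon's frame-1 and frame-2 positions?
1.1

The purple pentagon moved from (2.8, 1.7) to (2.1, 0.8), a distance of √(0.7² + 0.9²) ≈ 1.1.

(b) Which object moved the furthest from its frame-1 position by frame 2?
the brown circle

(moved 3.6; next 2.8)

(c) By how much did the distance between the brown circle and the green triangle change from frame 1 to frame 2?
+0.6

Distance in frame 1: 2.8. Distance in frame 2: 3.4.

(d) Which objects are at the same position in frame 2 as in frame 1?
the red cross, the pink hexagon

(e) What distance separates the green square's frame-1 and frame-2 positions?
1.0

The green square moved from (1.4, 2.4) to (2.2, 3.0), a distance of √(0.8² + 0.6²) ≈ 1.0.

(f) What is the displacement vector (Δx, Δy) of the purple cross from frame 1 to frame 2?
(-2.4, -0.3)

The purple cross was at (8.2, 4.4) in frame 1 and (5.8, 4.1) in frame 2.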